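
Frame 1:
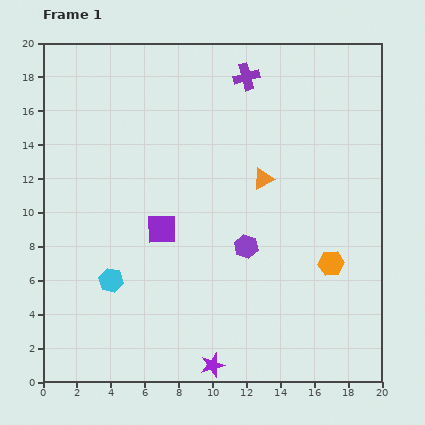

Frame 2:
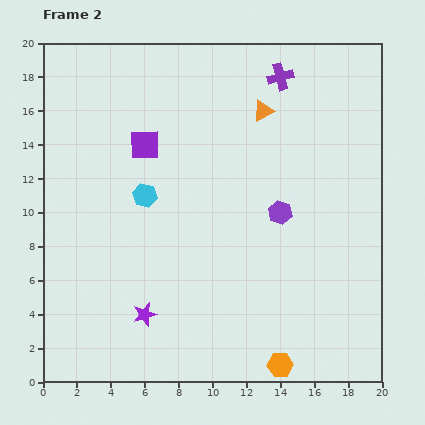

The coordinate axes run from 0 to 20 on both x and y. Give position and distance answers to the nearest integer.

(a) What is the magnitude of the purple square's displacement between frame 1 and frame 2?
5

The purple square moved from (7, 9) to (6, 14), a distance of √(1² + 5²) ≈ 5.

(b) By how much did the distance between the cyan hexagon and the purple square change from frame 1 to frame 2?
-1

Distance in frame 1: 4. Distance in frame 2: 3.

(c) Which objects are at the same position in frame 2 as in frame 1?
none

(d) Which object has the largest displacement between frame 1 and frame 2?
the orange hexagon

(moved 7; next 5)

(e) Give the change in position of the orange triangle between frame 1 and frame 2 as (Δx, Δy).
(0, 4)

The orange triangle was at (13, 12) in frame 1 and (13, 16) in frame 2.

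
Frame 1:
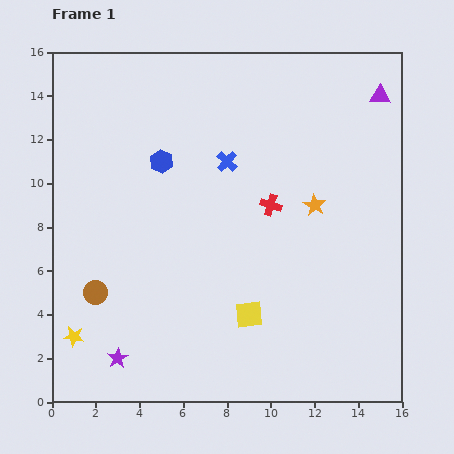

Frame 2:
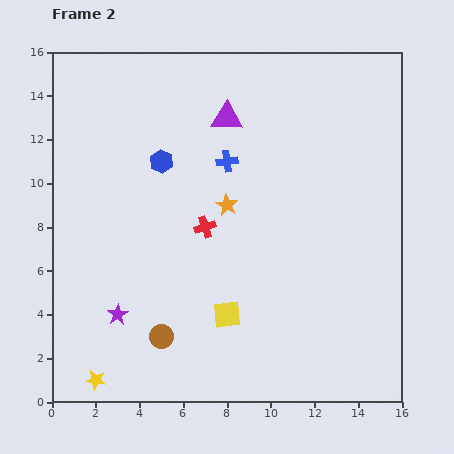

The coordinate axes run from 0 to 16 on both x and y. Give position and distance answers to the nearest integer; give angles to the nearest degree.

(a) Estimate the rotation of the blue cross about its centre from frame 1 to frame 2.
40° clockwise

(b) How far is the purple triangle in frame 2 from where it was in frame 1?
7

The purple triangle moved from (15, 14) to (8, 13), a distance of √(7² + 1²) ≈ 7.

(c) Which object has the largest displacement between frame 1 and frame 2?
the purple triangle

(moved 7; next 4)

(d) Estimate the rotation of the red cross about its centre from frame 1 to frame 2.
37° counter-clockwise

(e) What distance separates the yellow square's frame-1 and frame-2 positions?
1

The yellow square moved from (9, 4) to (8, 4), a distance of √(1² + 0²) ≈ 1.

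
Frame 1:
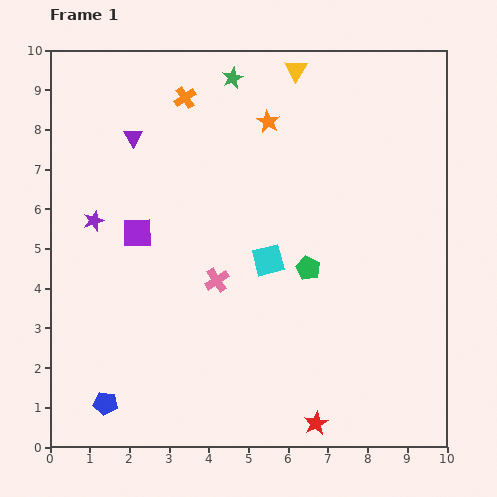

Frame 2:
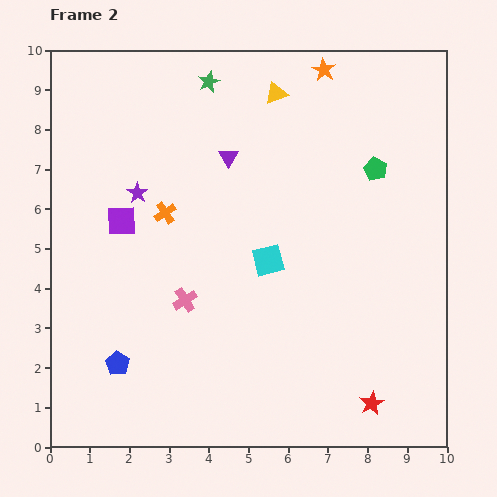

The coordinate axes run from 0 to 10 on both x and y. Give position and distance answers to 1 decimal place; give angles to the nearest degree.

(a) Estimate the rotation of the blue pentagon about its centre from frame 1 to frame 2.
23° clockwise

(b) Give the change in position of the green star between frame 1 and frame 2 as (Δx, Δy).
(-0.6, -0.1)

The green star was at (4.6, 9.3) in frame 1 and (4.0, 9.2) in frame 2.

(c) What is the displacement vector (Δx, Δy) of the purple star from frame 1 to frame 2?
(1.1, 0.7)

The purple star was at (1.1, 5.7) in frame 1 and (2.2, 6.4) in frame 2.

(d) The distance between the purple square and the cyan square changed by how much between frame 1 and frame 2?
+0.4

Distance in frame 1: 3.4. Distance in frame 2: 3.8.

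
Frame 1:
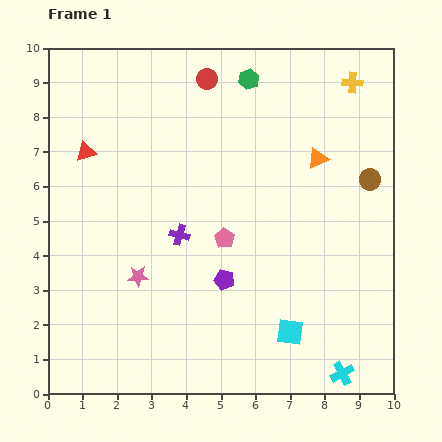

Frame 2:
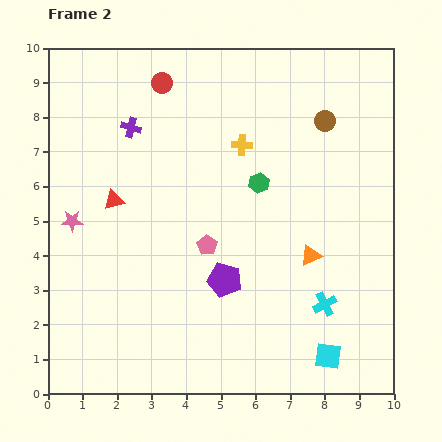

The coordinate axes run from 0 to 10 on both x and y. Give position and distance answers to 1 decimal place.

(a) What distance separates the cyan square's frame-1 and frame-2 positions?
1.3

The cyan square moved from (7.0, 1.8) to (8.1, 1.1), a distance of √(1.1² + 0.7²) ≈ 1.3.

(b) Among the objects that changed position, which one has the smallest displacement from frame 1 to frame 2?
the pink pentagon

(moved 0.5)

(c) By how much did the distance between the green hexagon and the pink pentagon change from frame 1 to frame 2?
-2.4

Distance in frame 1: 4.7. Distance in frame 2: 2.3.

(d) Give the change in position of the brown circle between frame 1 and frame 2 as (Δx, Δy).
(-1.3, 1.7)

The brown circle was at (9.3, 6.2) in frame 1 and (8.0, 7.9) in frame 2.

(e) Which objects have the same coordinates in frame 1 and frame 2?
the purple pentagon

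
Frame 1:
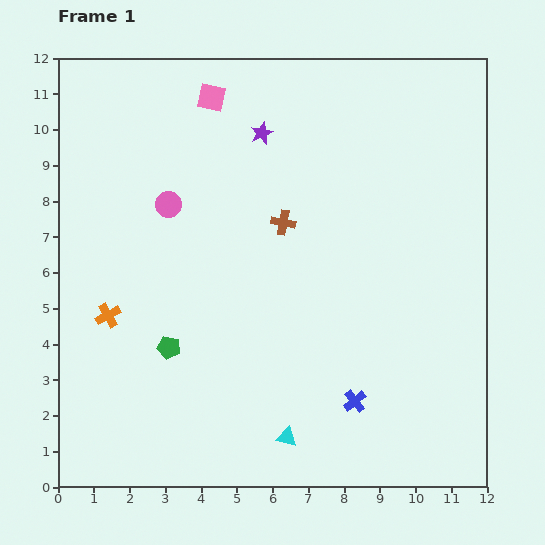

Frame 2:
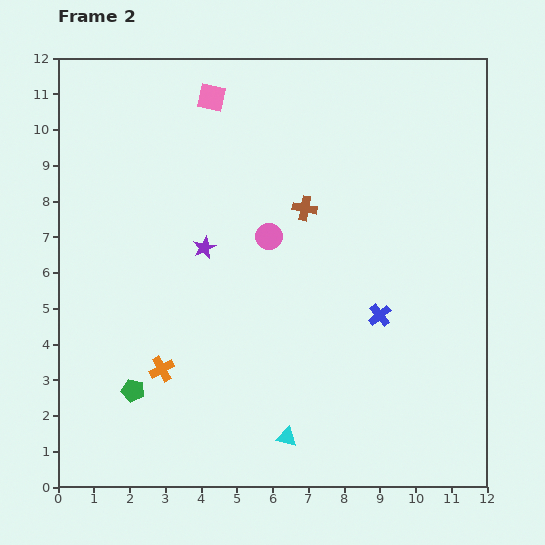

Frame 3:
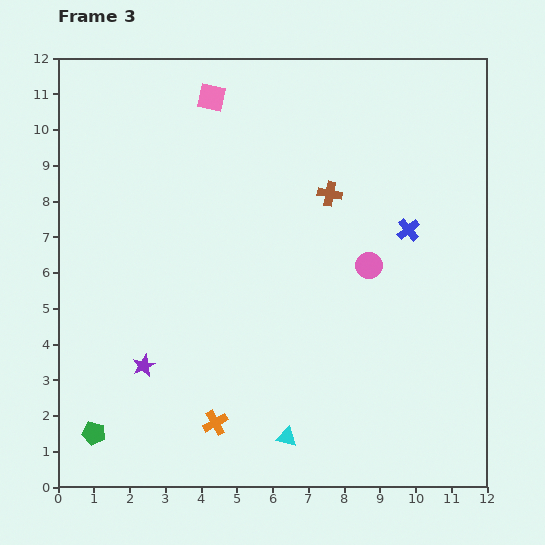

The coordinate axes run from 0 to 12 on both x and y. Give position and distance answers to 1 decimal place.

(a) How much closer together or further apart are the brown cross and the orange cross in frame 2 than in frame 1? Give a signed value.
+0.5

Distance in frame 1: 5.5. Distance in frame 2: 6.0.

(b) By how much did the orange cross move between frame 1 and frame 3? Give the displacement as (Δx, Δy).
(3.0, -3.0)

The orange cross was at (1.4, 4.8) in frame 1 and (4.4, 1.8) in frame 3.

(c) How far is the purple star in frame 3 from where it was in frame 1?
7.3

The purple star moved from (5.7, 9.9) to (2.4, 3.4), a distance of √(3.3² + 6.5²) ≈ 7.3.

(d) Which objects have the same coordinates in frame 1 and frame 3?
the pink square, the cyan triangle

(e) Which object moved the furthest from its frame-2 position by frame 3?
the purple star

(moved 3.7; next 2.9)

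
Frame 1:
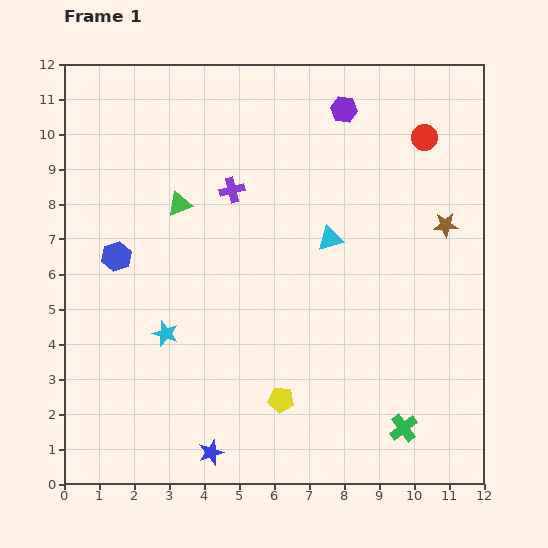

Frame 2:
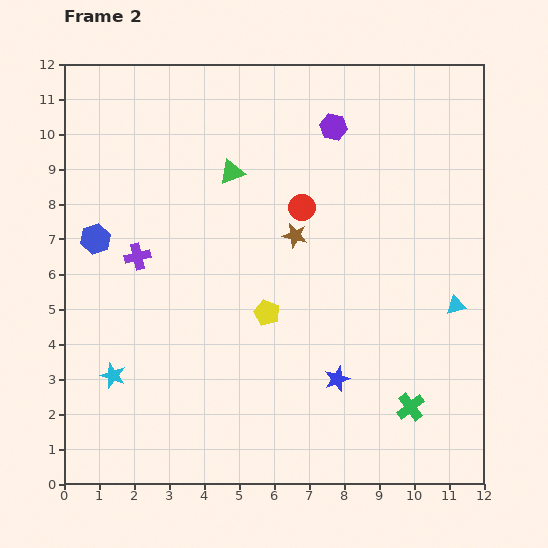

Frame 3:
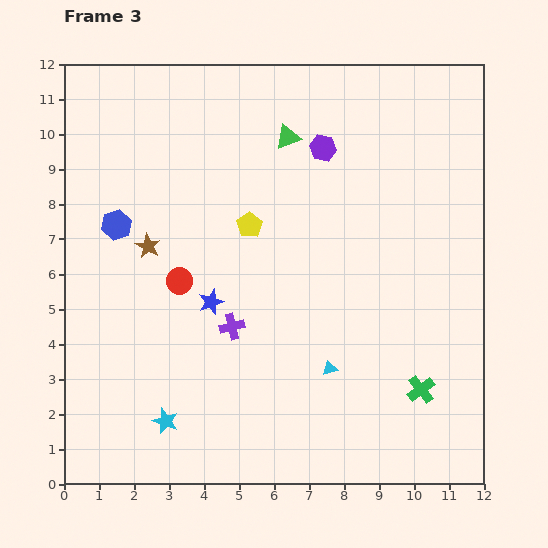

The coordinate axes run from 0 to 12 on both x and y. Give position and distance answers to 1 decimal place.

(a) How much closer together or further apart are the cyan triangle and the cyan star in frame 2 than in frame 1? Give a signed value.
+4.6

Distance in frame 1: 5.4. Distance in frame 2: 10.0.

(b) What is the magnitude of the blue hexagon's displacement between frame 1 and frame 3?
0.9

The blue hexagon moved from (1.5, 6.5) to (1.5, 7.4), a distance of √(0.0² + 0.9²) ≈ 0.9.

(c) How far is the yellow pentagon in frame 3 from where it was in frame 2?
2.5

The yellow pentagon moved from (5.8, 4.9) to (5.3, 7.4), a distance of √(0.5² + 2.5²) ≈ 2.5.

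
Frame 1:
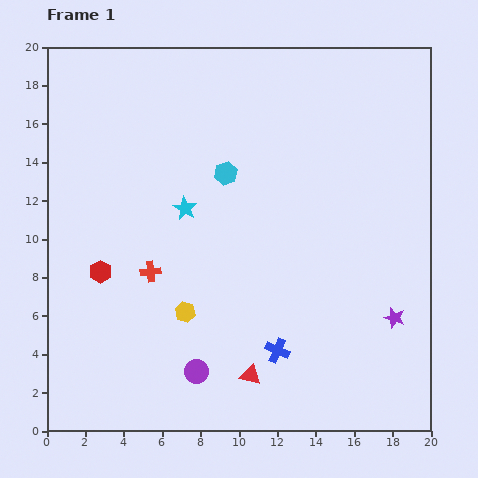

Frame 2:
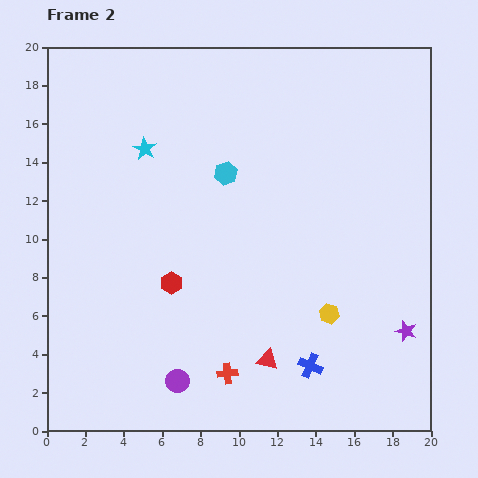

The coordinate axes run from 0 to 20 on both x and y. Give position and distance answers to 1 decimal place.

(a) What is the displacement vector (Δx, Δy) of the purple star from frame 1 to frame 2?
(0.6, -0.7)

The purple star was at (18.1, 5.9) in frame 1 and (18.7, 5.2) in frame 2.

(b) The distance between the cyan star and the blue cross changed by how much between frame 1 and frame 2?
+5.4

Distance in frame 1: 8.8. Distance in frame 2: 14.2.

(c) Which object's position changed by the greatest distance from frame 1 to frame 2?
the yellow hexagon

(moved 7.5; next 6.6)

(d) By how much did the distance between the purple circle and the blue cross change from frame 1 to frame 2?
+2.6

Distance in frame 1: 4.3. Distance in frame 2: 6.9.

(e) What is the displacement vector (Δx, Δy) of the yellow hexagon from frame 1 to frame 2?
(7.5, -0.1)

The yellow hexagon was at (7.2, 6.2) in frame 1 and (14.7, 6.1) in frame 2.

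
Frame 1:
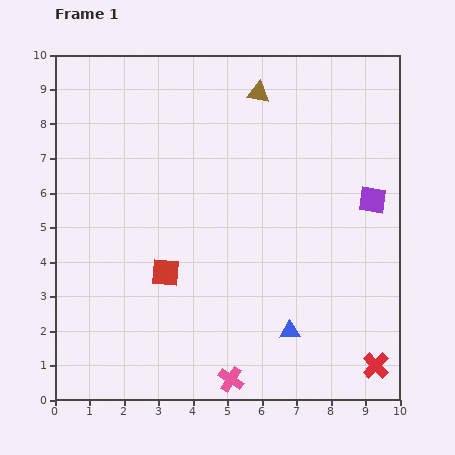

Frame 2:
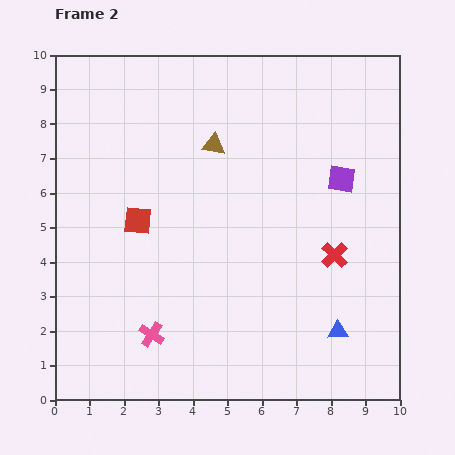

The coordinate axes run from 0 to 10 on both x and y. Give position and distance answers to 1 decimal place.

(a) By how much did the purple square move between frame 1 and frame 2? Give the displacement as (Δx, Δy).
(-0.9, 0.6)

The purple square was at (9.2, 5.8) in frame 1 and (8.3, 6.4) in frame 2.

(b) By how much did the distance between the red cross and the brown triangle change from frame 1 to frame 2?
-3.9

Distance in frame 1: 8.6. Distance in frame 2: 4.7.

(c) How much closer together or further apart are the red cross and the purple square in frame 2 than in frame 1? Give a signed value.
-2.6

Distance in frame 1: 4.8. Distance in frame 2: 2.2.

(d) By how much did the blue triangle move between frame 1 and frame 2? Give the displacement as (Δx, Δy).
(1.4, 0.0)

The blue triangle was at (6.8, 2.0) in frame 1 and (8.2, 2.0) in frame 2.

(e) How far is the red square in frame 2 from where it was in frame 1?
1.7

The red square moved from (3.2, 3.7) to (2.4, 5.2), a distance of √(0.8² + 1.5²) ≈ 1.7.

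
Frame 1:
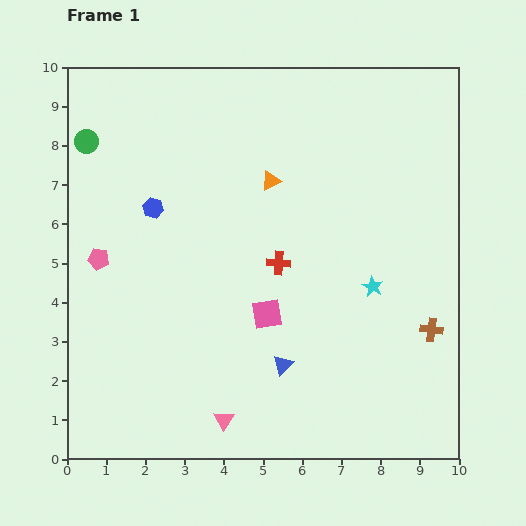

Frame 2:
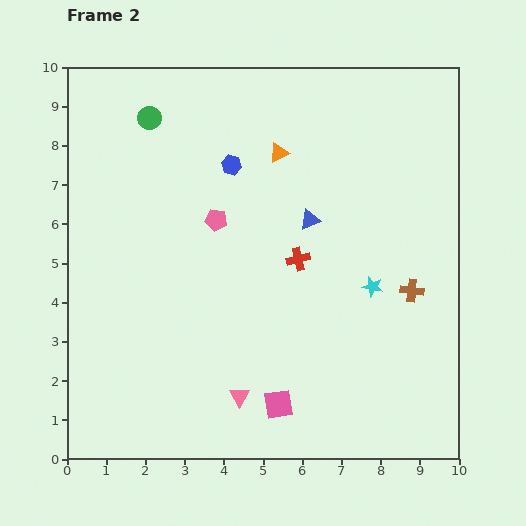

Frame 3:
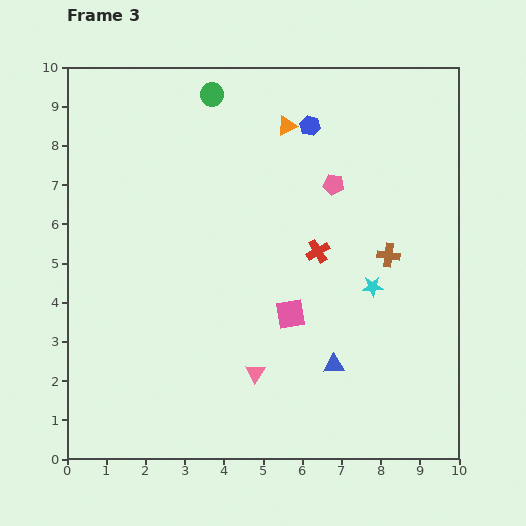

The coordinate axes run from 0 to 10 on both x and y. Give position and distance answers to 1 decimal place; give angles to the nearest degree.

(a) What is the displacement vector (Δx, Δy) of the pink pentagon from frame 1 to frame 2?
(3.0, 1.0)

The pink pentagon was at (0.8, 5.1) in frame 1 and (3.8, 6.1) in frame 2.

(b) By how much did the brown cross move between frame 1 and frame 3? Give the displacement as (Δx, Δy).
(-1.1, 1.9)

The brown cross was at (9.3, 3.3) in frame 1 and (8.2, 5.2) in frame 3.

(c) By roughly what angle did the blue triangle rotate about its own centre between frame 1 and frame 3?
42° clockwise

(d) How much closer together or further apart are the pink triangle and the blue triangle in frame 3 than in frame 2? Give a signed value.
-2.8

Distance in frame 2: 4.8. Distance in frame 3: 2.0.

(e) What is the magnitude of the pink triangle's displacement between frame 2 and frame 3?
0.7

The pink triangle moved from (4.4, 1.6) to (4.8, 2.2), a distance of √(0.4² + 0.6²) ≈ 0.7.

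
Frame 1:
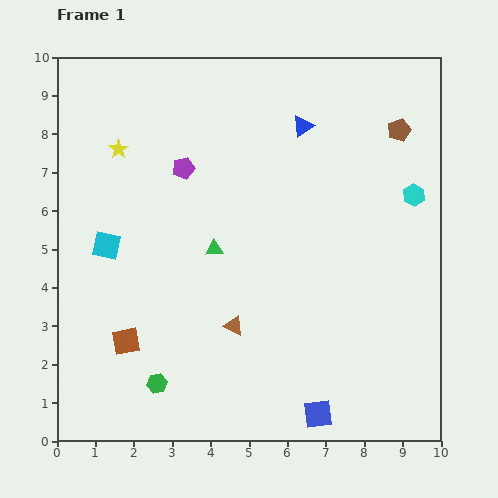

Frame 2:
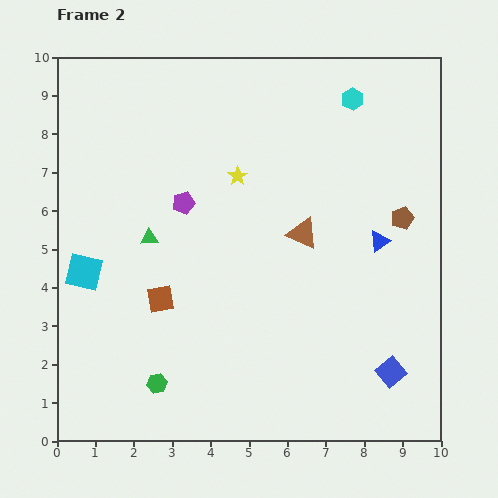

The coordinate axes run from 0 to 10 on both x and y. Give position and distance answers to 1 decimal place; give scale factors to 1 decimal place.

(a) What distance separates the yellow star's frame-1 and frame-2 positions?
3.2

The yellow star moved from (1.6, 7.6) to (4.7, 6.9), a distance of √(3.1² + 0.7²) ≈ 3.2.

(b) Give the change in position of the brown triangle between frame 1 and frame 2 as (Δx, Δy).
(1.8, 2.4)

The brown triangle was at (4.6, 3.0) in frame 1 and (6.4, 5.4) in frame 2.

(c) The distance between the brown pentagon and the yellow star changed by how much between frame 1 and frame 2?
-2.9

Distance in frame 1: 7.3. Distance in frame 2: 4.4.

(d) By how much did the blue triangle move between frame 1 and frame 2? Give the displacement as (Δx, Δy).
(2.0, -3.0)

The blue triangle was at (6.4, 8.2) in frame 1 and (8.4, 5.2) in frame 2.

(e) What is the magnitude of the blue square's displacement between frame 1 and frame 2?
2.2

The blue square moved from (6.8, 0.7) to (8.7, 1.8), a distance of √(1.9² + 1.1²) ≈ 2.2.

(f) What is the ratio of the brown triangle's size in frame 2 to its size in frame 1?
1.6×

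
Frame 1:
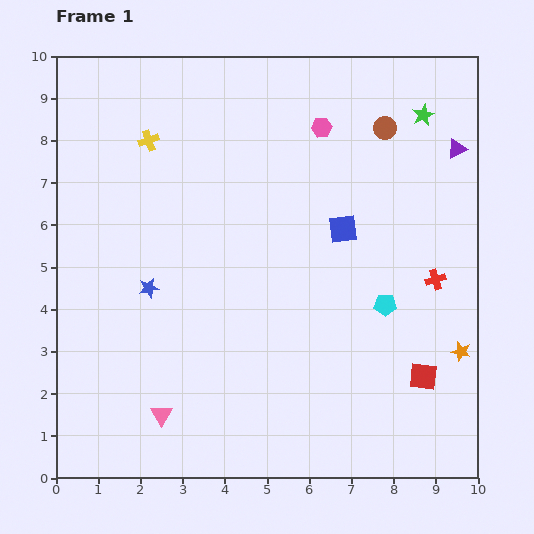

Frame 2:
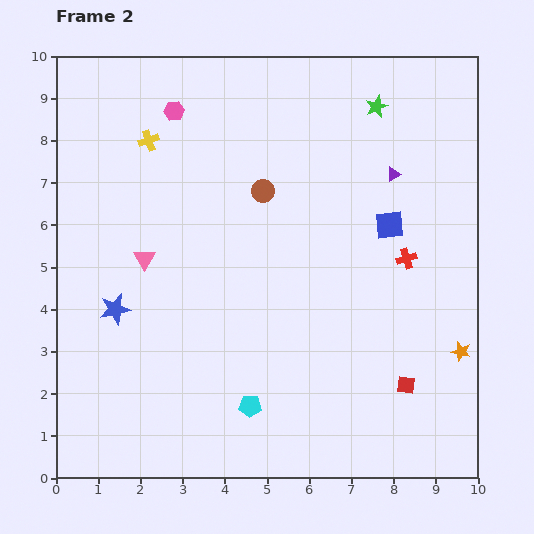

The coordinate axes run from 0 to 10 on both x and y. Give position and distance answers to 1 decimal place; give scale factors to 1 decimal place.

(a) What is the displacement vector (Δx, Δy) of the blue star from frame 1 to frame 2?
(-0.8, -0.5)

The blue star was at (2.2, 4.5) in frame 1 and (1.4, 4.0) in frame 2.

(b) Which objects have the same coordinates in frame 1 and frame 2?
the yellow cross, the orange star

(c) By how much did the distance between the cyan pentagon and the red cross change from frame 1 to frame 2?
+3.8

Distance in frame 1: 1.3. Distance in frame 2: 5.1.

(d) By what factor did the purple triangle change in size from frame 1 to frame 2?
0.7×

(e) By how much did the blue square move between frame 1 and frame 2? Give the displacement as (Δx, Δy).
(1.1, 0.1)

The blue square was at (6.8, 5.9) in frame 1 and (7.9, 6.0) in frame 2.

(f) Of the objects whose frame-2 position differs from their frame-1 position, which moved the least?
the red square

(moved 0.4)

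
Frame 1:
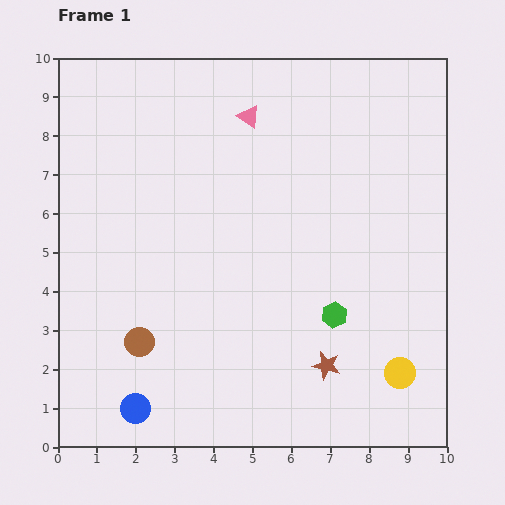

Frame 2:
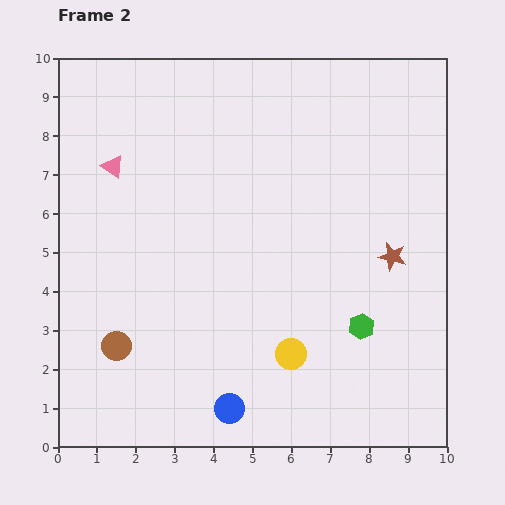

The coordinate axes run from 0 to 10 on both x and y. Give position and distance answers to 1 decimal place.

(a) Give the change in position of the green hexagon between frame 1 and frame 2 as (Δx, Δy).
(0.7, -0.3)

The green hexagon was at (7.1, 3.4) in frame 1 and (7.8, 3.1) in frame 2.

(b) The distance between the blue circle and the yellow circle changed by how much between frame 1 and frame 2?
-4.8

Distance in frame 1: 6.9. Distance in frame 2: 2.1.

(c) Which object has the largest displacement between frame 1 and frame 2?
the pink triangle

(moved 3.7; next 3.3)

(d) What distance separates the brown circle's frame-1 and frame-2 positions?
0.6

The brown circle moved from (2.1, 2.7) to (1.5, 2.6), a distance of √(0.6² + 0.1²) ≈ 0.6.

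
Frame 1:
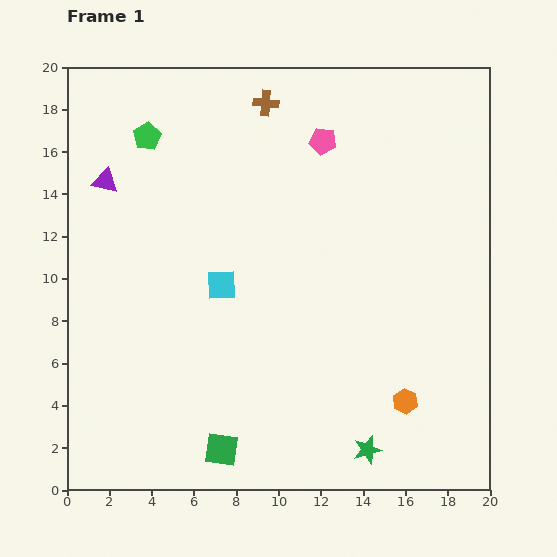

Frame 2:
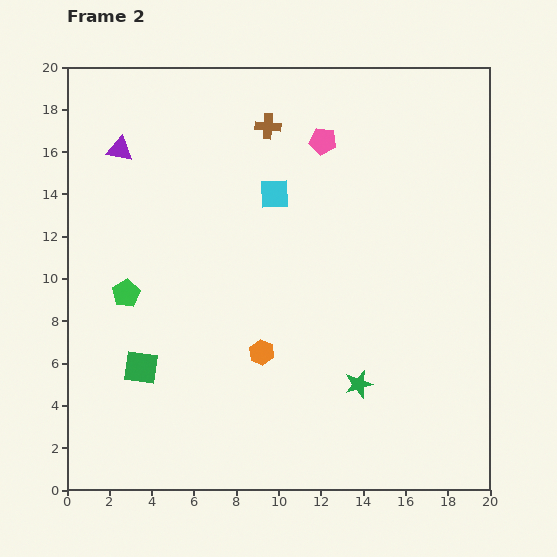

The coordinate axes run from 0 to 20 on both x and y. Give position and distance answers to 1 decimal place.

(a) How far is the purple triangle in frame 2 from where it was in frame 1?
1.7

The purple triangle moved from (1.8, 14.6) to (2.5, 16.1), a distance of √(0.7² + 1.5²) ≈ 1.7.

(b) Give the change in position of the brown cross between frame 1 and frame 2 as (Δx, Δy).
(0.1, -1.1)

The brown cross was at (9.4, 18.3) in frame 1 and (9.5, 17.2) in frame 2.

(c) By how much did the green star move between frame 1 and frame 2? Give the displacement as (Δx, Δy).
(-0.4, 3.1)

The green star was at (14.2, 1.9) in frame 1 and (13.8, 5.0) in frame 2.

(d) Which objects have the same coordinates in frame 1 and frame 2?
the pink pentagon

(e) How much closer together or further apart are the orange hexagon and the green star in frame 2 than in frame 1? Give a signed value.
+1.9

Distance in frame 1: 2.9. Distance in frame 2: 4.8.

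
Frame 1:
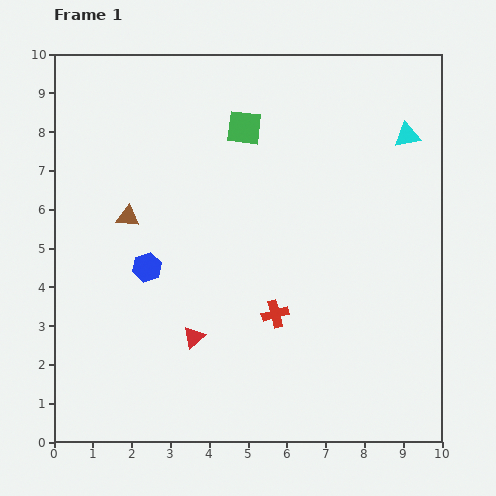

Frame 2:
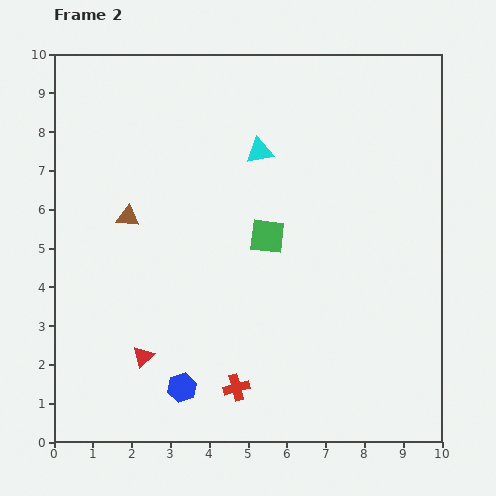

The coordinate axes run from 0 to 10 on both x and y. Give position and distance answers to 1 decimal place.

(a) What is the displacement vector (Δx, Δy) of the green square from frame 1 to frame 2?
(0.6, -2.8)

The green square was at (4.9, 8.1) in frame 1 and (5.5, 5.3) in frame 2.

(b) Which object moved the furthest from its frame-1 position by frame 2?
the cyan triangle

(moved 3.8; next 3.2)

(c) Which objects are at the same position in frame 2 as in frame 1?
the brown triangle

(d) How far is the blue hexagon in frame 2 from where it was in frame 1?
3.2

The blue hexagon moved from (2.4, 4.5) to (3.3, 1.4), a distance of √(0.9² + 3.1²) ≈ 3.2.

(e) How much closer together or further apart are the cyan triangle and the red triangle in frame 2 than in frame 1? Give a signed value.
-1.5

Distance in frame 1: 7.6. Distance in frame 2: 6.1.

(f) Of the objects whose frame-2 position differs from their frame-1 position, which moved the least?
the red triangle

(moved 1.4)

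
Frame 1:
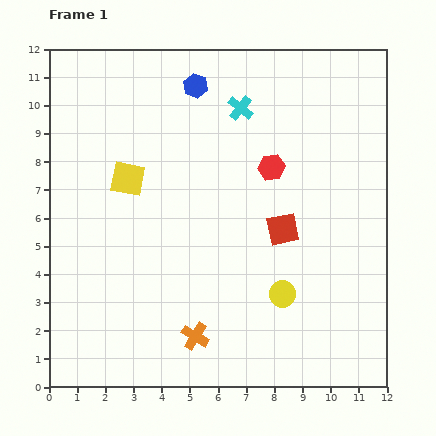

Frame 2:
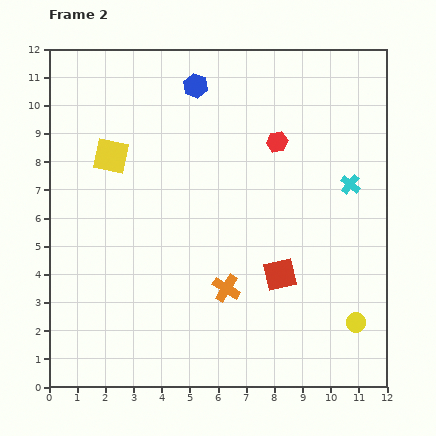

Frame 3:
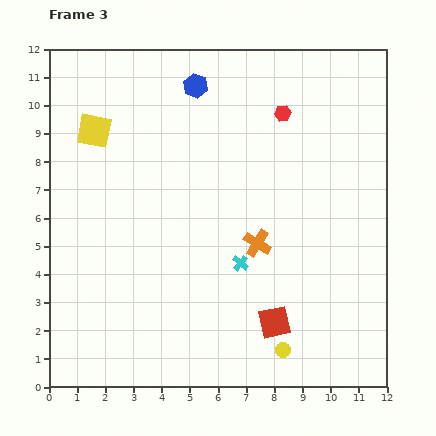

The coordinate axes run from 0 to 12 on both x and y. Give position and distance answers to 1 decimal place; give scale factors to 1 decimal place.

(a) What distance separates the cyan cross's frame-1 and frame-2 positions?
4.7

The cyan cross moved from (6.8, 9.9) to (10.7, 7.2), a distance of √(3.9² + 2.7²) ≈ 4.7.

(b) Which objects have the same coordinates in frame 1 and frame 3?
the blue hexagon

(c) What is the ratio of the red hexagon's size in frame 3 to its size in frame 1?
0.6×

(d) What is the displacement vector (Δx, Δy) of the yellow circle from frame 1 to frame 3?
(0.0, -2.0)

The yellow circle was at (8.3, 3.3) in frame 1 and (8.3, 1.3) in frame 3.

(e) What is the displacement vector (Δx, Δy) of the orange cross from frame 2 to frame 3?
(1.1, 1.6)

The orange cross was at (6.3, 3.5) in frame 2 and (7.4, 5.1) in frame 3.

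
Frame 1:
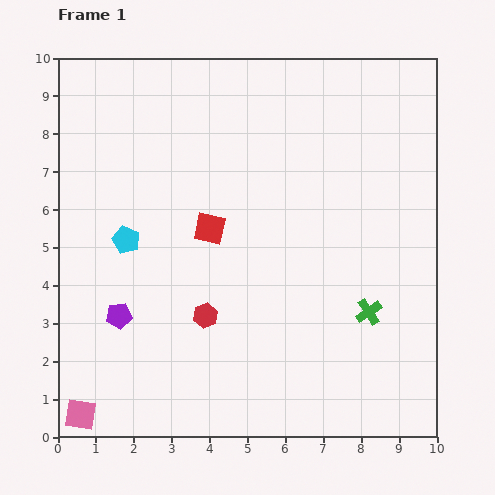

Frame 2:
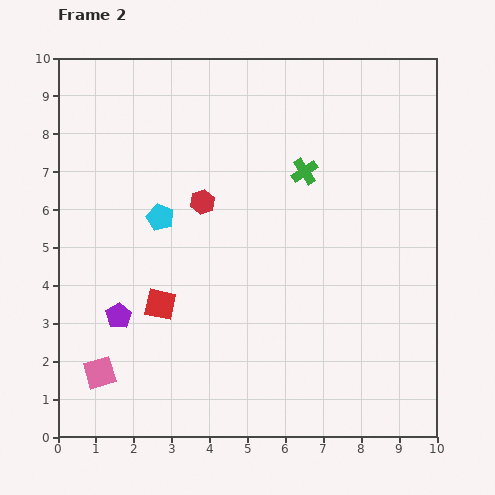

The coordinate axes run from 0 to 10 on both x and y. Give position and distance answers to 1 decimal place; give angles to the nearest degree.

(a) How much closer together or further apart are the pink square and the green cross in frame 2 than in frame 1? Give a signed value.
-0.5

Distance in frame 1: 8.1. Distance in frame 2: 7.6.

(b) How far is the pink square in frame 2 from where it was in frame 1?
1.2

The pink square moved from (0.6, 0.6) to (1.1, 1.7), a distance of √(0.5² + 1.1²) ≈ 1.2.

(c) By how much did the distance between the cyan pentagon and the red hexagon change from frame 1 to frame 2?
-1.7

Distance in frame 1: 2.9. Distance in frame 2: 1.2.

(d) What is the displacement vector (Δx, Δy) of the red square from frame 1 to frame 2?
(-1.3, -2.0)

The red square was at (4.0, 5.5) in frame 1 and (2.7, 3.5) in frame 2.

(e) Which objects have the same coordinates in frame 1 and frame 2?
the purple pentagon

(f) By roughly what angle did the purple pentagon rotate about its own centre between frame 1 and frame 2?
25° counter-clockwise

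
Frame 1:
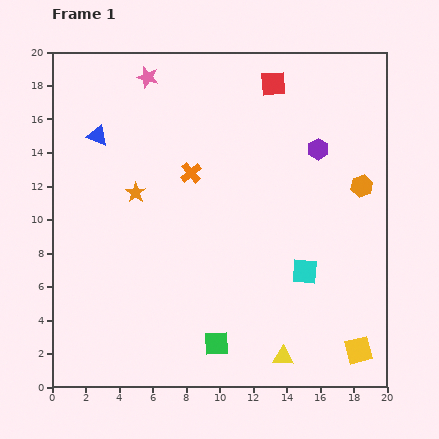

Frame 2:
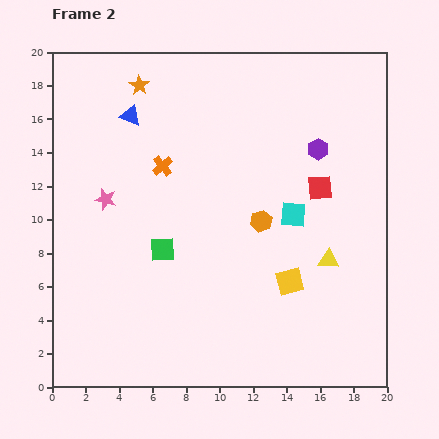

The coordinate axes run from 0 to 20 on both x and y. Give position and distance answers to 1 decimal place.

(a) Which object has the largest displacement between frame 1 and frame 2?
the pink star

(moved 7.7; next 6.8)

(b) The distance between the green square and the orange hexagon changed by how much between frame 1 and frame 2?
-6.7

Distance in frame 1: 12.8. Distance in frame 2: 6.1.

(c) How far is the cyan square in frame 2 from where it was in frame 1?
3.5

The cyan square moved from (15.1, 6.9) to (14.4, 10.3), a distance of √(0.7² + 3.4²) ≈ 3.5.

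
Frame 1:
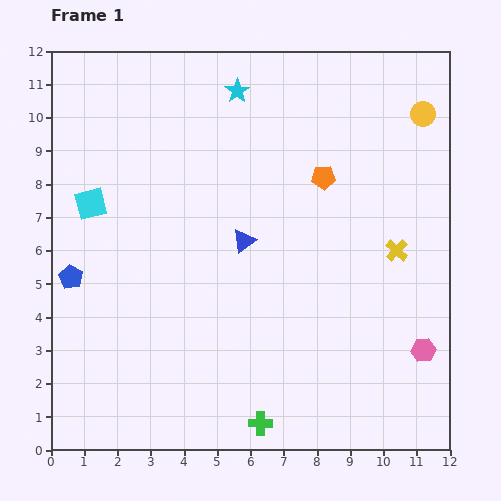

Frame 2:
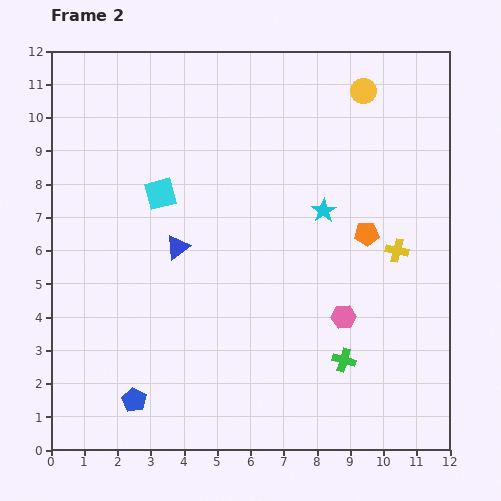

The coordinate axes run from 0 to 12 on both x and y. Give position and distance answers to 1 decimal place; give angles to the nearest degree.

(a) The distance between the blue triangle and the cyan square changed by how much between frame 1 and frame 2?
-3.0

Distance in frame 1: 4.7. Distance in frame 2: 1.7.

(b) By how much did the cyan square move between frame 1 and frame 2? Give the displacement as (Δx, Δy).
(2.1, 0.3)

The cyan square was at (1.2, 7.4) in frame 1 and (3.3, 7.7) in frame 2.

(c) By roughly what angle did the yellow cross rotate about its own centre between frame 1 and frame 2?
28° counter-clockwise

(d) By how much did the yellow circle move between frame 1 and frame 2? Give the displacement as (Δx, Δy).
(-1.8, 0.7)

The yellow circle was at (11.2, 10.1) in frame 1 and (9.4, 10.8) in frame 2.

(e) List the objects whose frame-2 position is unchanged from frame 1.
the yellow cross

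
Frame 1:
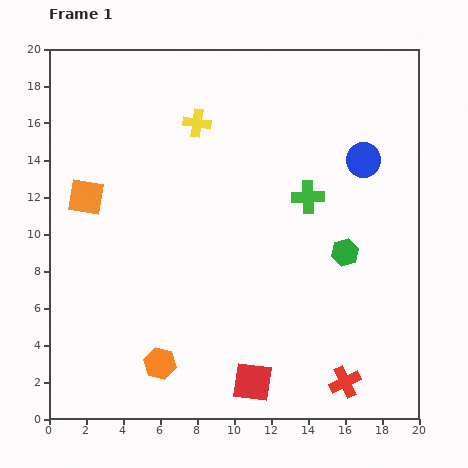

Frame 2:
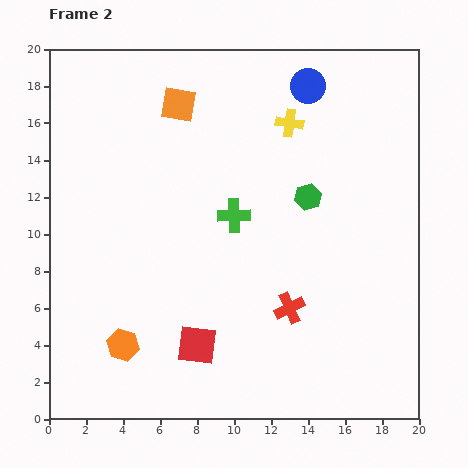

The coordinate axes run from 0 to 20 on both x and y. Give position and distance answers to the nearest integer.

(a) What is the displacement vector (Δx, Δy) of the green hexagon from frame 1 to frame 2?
(-2, 3)

The green hexagon was at (16, 9) in frame 1 and (14, 12) in frame 2.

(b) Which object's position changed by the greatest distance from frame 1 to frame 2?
the orange square

(moved 7; next 5)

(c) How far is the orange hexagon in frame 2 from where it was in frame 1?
2

The orange hexagon moved from (6, 3) to (4, 4), a distance of √(2² + 1²) ≈ 2.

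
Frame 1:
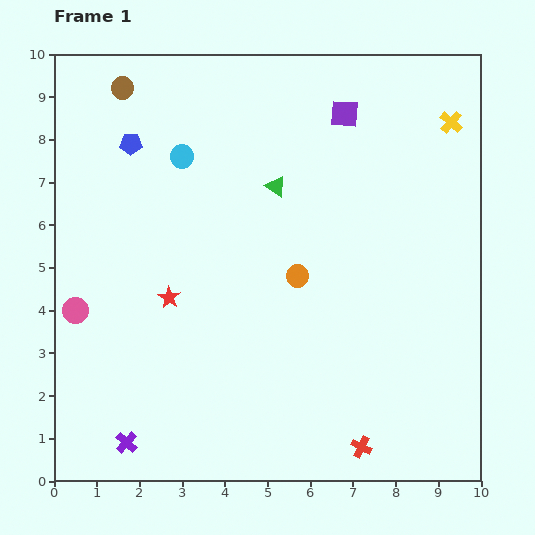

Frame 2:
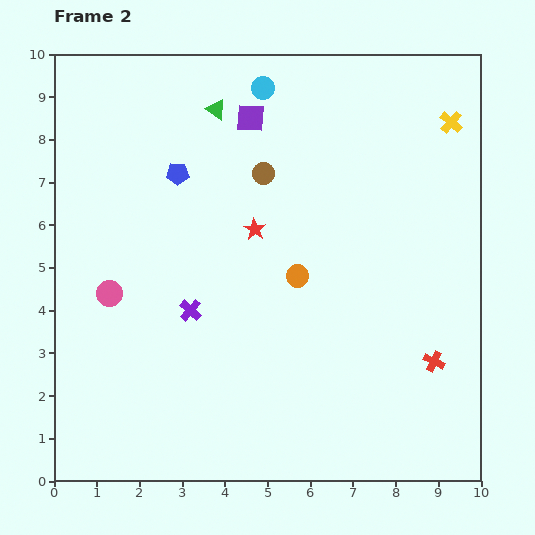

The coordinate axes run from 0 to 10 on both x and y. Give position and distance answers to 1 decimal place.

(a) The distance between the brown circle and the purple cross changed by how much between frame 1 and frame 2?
-4.7

Distance in frame 1: 8.3. Distance in frame 2: 3.6.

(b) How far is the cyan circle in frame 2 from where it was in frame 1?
2.5

The cyan circle moved from (3.0, 7.6) to (4.9, 9.2), a distance of √(1.9² + 1.6²) ≈ 2.5.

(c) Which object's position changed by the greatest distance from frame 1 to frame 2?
the brown circle

(moved 3.9; next 3.4)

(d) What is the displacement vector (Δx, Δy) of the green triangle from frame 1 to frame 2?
(-1.4, 1.8)

The green triangle was at (5.2, 6.9) in frame 1 and (3.8, 8.7) in frame 2.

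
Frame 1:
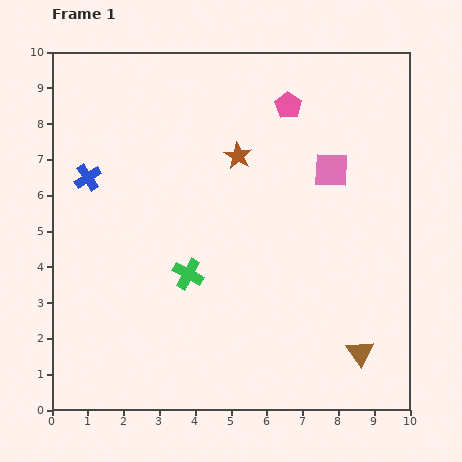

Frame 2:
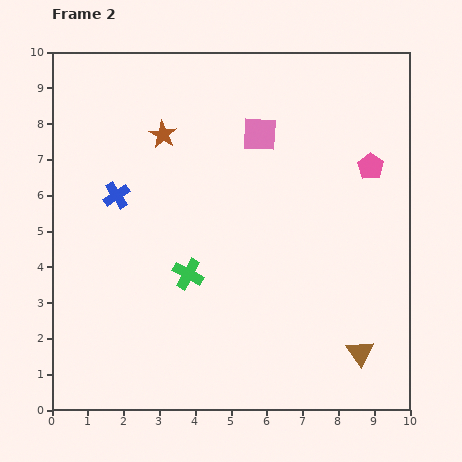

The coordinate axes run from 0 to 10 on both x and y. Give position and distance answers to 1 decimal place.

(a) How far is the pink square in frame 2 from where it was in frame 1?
2.2

The pink square moved from (7.8, 6.7) to (5.8, 7.7), a distance of √(2.0² + 1.0²) ≈ 2.2.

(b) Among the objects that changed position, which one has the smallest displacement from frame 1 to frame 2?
the blue cross

(moved 0.9)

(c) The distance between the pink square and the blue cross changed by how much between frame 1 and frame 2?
-2.5

Distance in frame 1: 6.8. Distance in frame 2: 4.3.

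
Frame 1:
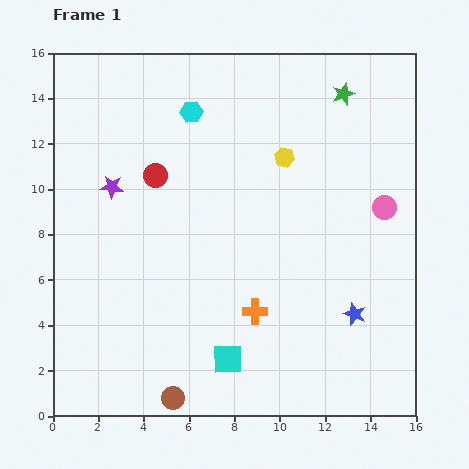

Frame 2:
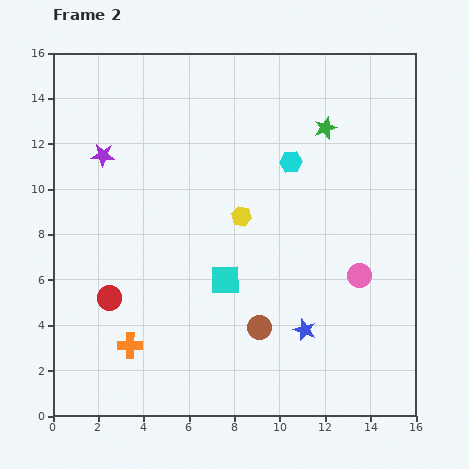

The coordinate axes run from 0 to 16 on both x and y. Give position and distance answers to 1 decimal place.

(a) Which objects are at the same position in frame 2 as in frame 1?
none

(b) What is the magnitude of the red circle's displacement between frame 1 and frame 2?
5.8

The red circle moved from (4.5, 10.6) to (2.5, 5.2), a distance of √(2.0² + 5.4²) ≈ 5.8.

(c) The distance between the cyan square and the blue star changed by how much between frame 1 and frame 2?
-1.8

Distance in frame 1: 5.9. Distance in frame 2: 4.1.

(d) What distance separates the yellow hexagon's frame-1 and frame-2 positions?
3.2

The yellow hexagon moved from (10.2, 11.4) to (8.3, 8.8), a distance of √(1.9² + 2.6²) ≈ 3.2.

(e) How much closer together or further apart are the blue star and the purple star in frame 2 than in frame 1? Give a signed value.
-0.3

Distance in frame 1: 12.1. Distance in frame 2: 11.8.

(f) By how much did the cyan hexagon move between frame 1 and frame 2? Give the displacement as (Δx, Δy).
(4.4, -2.2)

The cyan hexagon was at (6.1, 13.4) in frame 1 and (10.5, 11.2) in frame 2.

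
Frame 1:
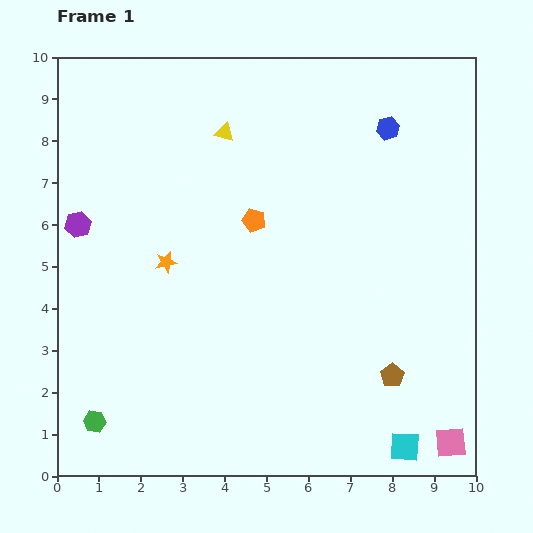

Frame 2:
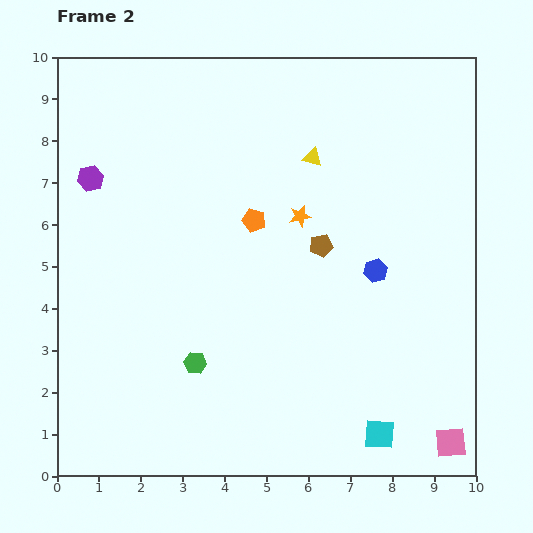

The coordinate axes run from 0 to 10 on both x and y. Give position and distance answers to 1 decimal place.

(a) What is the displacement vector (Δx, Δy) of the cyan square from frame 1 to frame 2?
(-0.6, 0.3)

The cyan square was at (8.3, 0.7) in frame 1 and (7.7, 1.0) in frame 2.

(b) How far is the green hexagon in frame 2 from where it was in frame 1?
2.8

The green hexagon moved from (0.9, 1.3) to (3.3, 2.7), a distance of √(2.4² + 1.4²) ≈ 2.8.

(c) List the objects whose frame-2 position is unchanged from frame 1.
the orange pentagon, the pink square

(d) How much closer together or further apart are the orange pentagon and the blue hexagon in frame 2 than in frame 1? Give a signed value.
-0.8

Distance in frame 1: 3.9. Distance in frame 2: 3.1.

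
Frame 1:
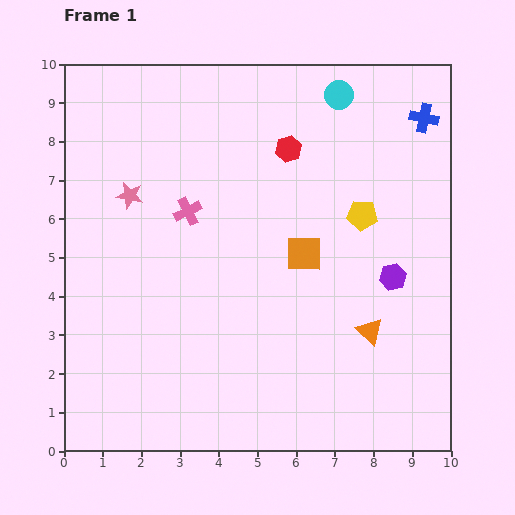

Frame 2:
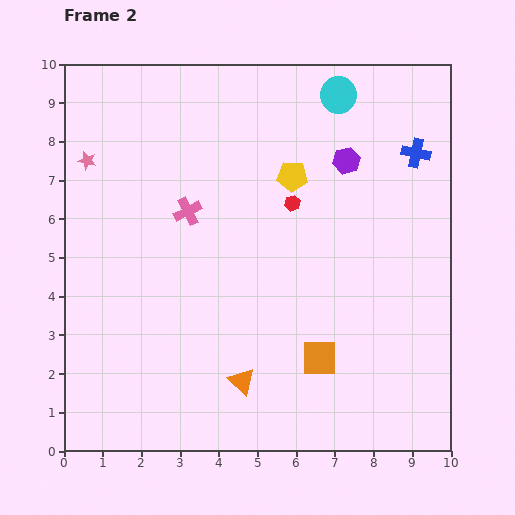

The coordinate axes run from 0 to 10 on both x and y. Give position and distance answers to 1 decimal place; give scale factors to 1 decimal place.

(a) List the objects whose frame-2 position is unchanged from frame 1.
the cyan circle, the pink cross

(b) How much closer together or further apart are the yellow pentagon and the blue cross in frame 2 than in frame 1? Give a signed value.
+0.3

Distance in frame 1: 3.0. Distance in frame 2: 3.3.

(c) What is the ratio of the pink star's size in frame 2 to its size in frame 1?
0.7×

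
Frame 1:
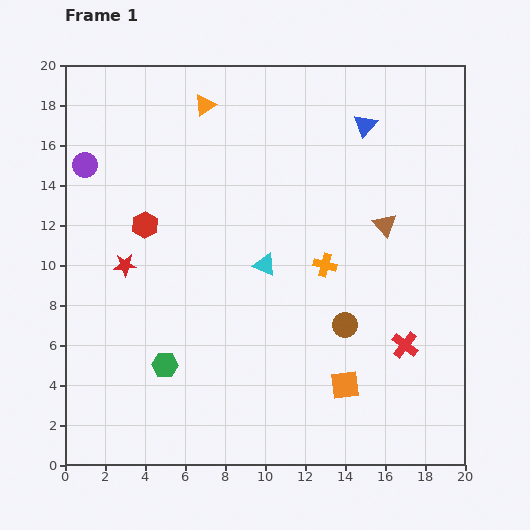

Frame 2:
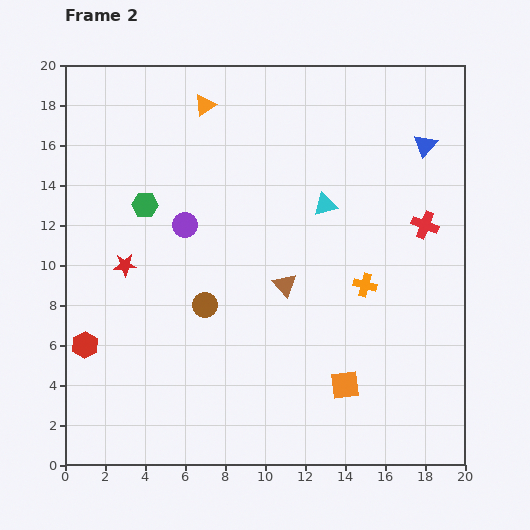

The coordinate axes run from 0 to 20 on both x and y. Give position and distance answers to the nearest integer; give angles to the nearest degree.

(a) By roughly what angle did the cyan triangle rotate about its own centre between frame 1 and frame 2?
39° counter-clockwise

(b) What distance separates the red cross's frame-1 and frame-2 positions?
6

The red cross moved from (17, 6) to (18, 12), a distance of √(1² + 6²) ≈ 6.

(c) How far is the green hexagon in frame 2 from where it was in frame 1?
8

The green hexagon moved from (5, 5) to (4, 13), a distance of √(1² + 8²) ≈ 8.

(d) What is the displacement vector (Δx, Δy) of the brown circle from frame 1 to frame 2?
(-7, 1)

The brown circle was at (14, 7) in frame 1 and (7, 8) in frame 2.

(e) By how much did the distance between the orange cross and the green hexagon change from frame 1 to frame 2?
+3

Distance in frame 1: 9. Distance in frame 2: 12.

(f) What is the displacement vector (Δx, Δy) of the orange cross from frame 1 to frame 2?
(2, -1)

The orange cross was at (13, 10) in frame 1 and (15, 9) in frame 2.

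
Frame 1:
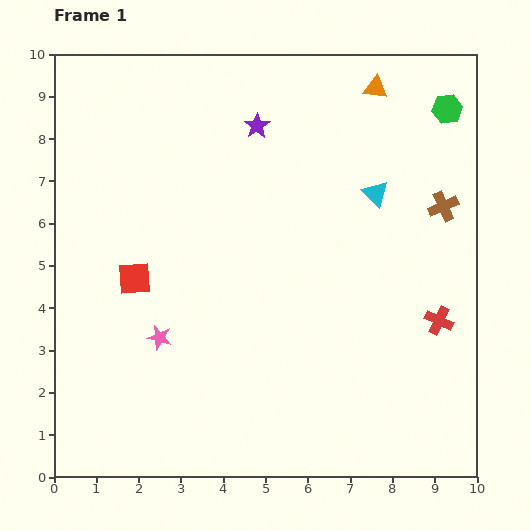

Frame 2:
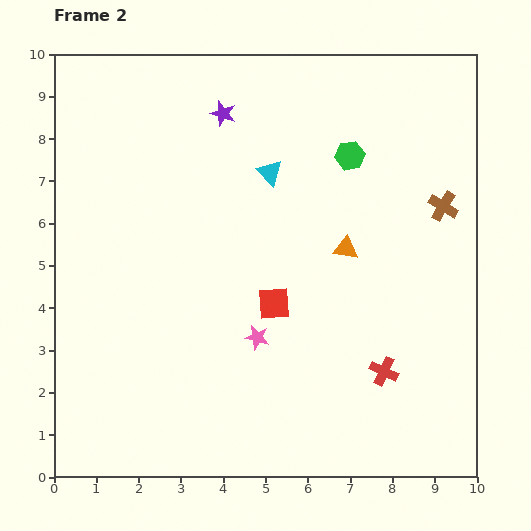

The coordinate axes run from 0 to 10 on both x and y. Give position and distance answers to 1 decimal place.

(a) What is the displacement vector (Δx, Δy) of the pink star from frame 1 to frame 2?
(2.3, 0.0)

The pink star was at (2.5, 3.3) in frame 1 and (4.8, 3.3) in frame 2.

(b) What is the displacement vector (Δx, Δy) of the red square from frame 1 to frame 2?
(3.3, -0.6)

The red square was at (1.9, 4.7) in frame 1 and (5.2, 4.1) in frame 2.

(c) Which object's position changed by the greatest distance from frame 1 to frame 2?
the orange triangle

(moved 3.9; next 3.4)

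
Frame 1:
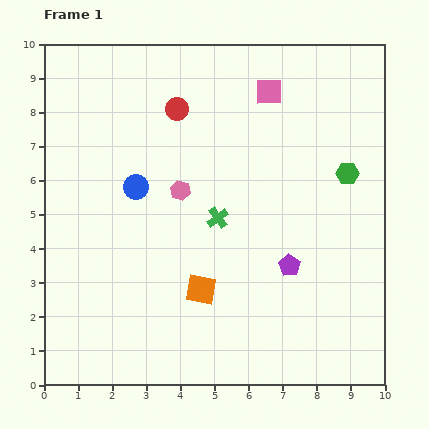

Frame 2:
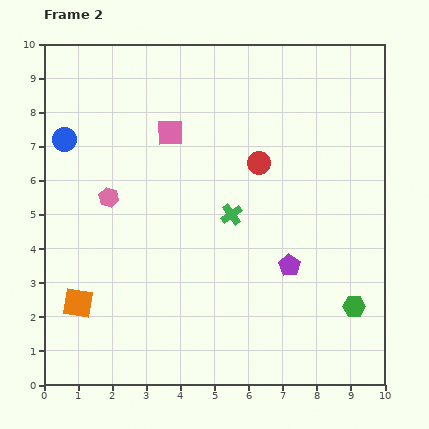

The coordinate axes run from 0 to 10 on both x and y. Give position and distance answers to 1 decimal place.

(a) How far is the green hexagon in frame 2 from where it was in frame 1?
3.9

The green hexagon moved from (8.9, 6.2) to (9.1, 2.3), a distance of √(0.2² + 3.9²) ≈ 3.9.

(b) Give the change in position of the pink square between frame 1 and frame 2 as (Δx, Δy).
(-2.9, -1.2)

The pink square was at (6.6, 8.6) in frame 1 and (3.7, 7.4) in frame 2.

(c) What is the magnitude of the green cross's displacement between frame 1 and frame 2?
0.4

The green cross moved from (5.1, 4.9) to (5.5, 5.0), a distance of √(0.4² + 0.1²) ≈ 0.4.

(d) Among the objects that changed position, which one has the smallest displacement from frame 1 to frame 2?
the green cross

(moved 0.4)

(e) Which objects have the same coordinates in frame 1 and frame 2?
the purple pentagon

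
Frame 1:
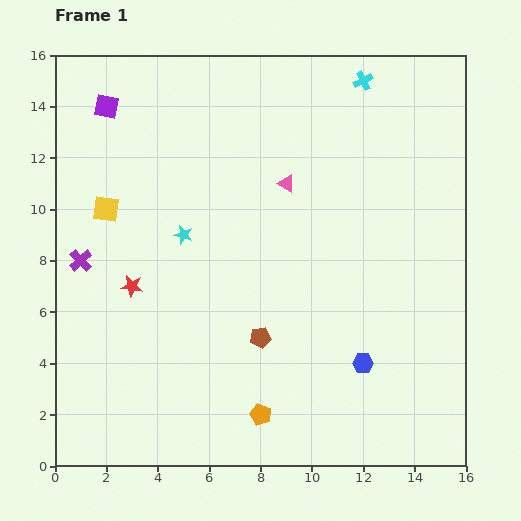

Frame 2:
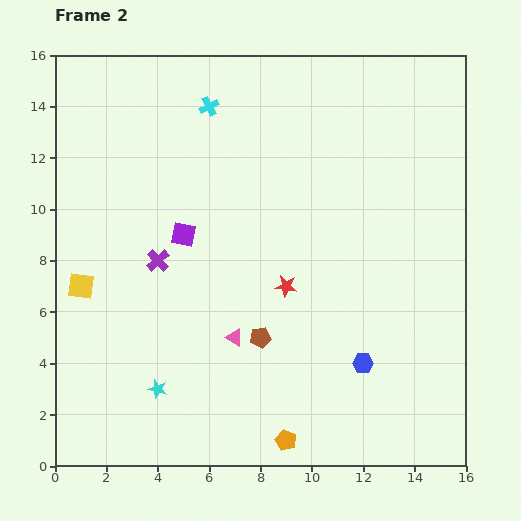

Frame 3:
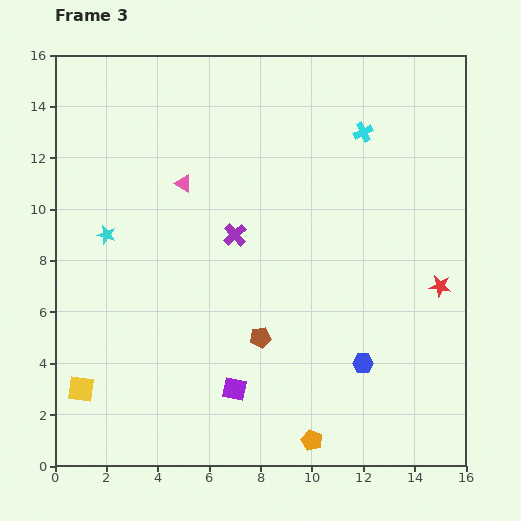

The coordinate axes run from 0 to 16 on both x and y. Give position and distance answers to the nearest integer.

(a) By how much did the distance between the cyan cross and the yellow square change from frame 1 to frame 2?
-2

Distance in frame 1: 11. Distance in frame 2: 9.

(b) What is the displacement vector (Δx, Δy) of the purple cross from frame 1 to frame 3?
(6, 1)

The purple cross was at (1, 8) in frame 1 and (7, 9) in frame 3.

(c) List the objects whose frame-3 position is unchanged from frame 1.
the brown pentagon, the blue hexagon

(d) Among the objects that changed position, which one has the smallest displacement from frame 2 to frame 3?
the orange pentagon

(moved 1)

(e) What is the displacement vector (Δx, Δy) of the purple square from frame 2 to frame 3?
(2, -6)

The purple square was at (5, 9) in frame 2 and (7, 3) in frame 3.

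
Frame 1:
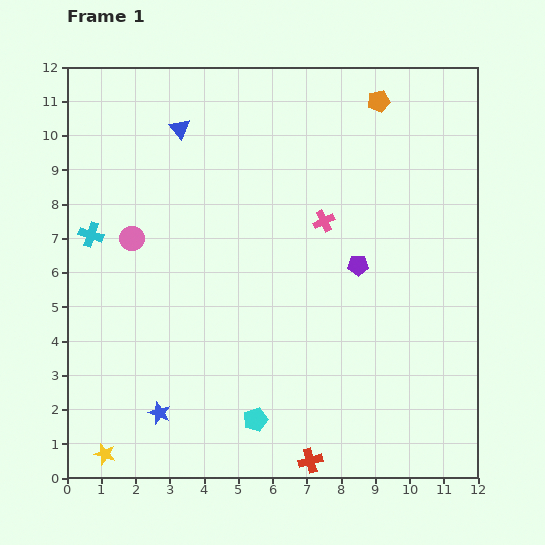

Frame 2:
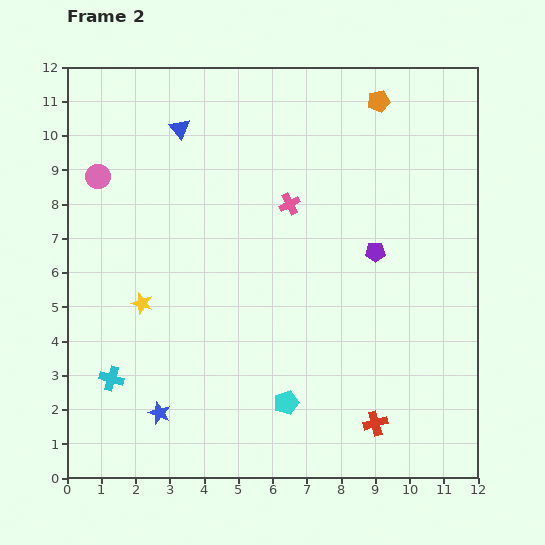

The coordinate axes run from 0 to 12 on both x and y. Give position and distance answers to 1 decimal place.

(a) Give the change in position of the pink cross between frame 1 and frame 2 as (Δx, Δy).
(-1.0, 0.5)

The pink cross was at (7.5, 7.5) in frame 1 and (6.5, 8.0) in frame 2.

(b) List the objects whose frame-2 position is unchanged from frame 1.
the orange pentagon, the blue triangle, the blue star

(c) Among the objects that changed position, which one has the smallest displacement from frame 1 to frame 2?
the purple pentagon

(moved 0.6)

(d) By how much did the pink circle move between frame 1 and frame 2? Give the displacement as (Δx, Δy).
(-1.0, 1.8)

The pink circle was at (1.9, 7.0) in frame 1 and (0.9, 8.8) in frame 2.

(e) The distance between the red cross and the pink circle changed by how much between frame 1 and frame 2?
+2.5

Distance in frame 1: 8.3. Distance in frame 2: 10.8.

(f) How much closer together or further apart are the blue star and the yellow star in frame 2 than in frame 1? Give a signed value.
+1.2

Distance in frame 1: 2.0. Distance in frame 2: 3.2.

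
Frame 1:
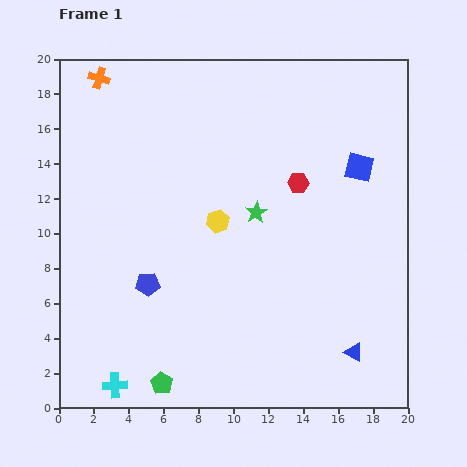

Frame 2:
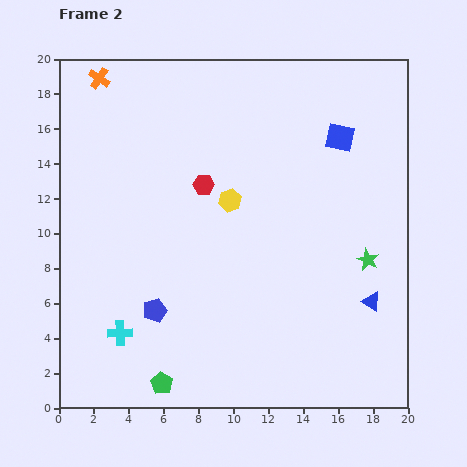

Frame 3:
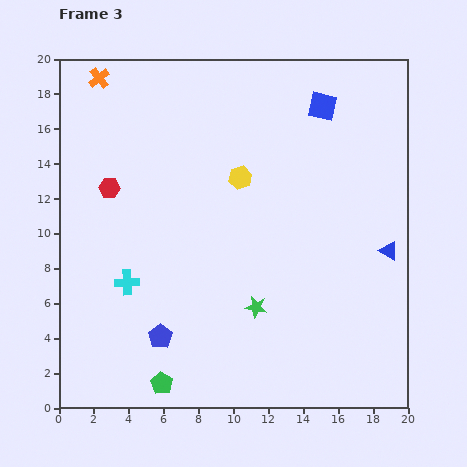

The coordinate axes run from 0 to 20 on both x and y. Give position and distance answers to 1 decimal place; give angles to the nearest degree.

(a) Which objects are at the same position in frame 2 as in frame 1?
the orange cross, the green pentagon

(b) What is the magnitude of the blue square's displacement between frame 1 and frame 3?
4.1

The blue square moved from (17.2, 13.8) to (15.1, 17.3), a distance of √(2.1² + 3.5²) ≈ 4.1.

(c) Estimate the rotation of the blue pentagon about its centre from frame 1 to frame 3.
31° counter-clockwise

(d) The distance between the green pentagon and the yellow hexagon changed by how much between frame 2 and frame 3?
+1.4

Distance in frame 2: 11.2. Distance in frame 3: 12.6.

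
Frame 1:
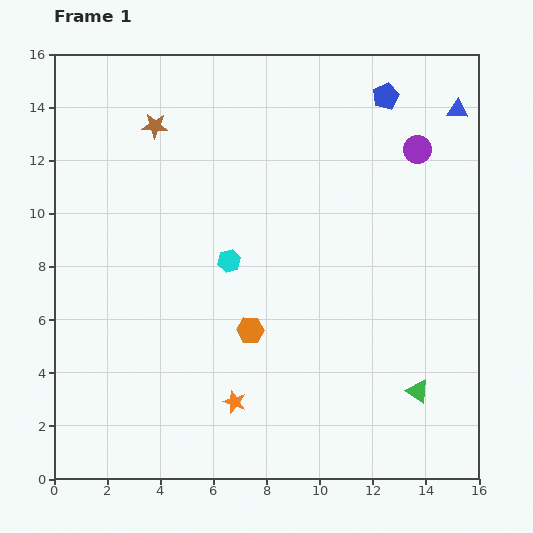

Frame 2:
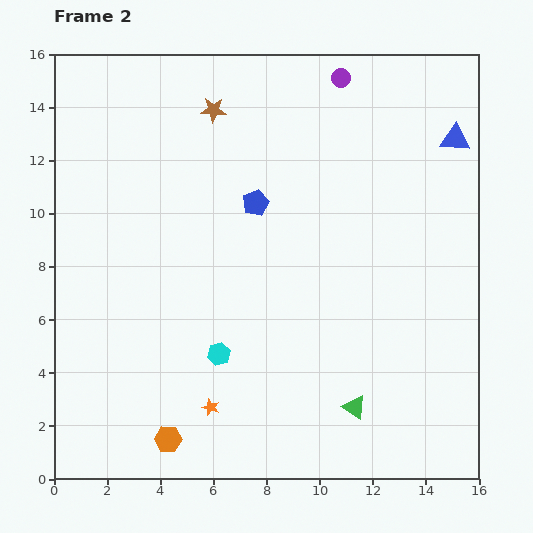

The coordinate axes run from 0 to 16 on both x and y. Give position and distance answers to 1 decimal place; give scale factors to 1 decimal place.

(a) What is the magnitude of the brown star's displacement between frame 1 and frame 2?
2.3

The brown star moved from (3.8, 13.3) to (6.0, 13.9), a distance of √(2.2² + 0.6²) ≈ 2.3.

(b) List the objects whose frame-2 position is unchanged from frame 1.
none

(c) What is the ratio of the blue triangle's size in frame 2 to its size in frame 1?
1.4×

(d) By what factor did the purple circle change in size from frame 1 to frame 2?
0.7×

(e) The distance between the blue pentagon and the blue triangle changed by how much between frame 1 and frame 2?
+5.2

Distance in frame 1: 2.7. Distance in frame 2: 7.9.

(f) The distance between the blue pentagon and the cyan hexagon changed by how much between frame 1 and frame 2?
-2.7

Distance in frame 1: 8.6. Distance in frame 2: 5.9.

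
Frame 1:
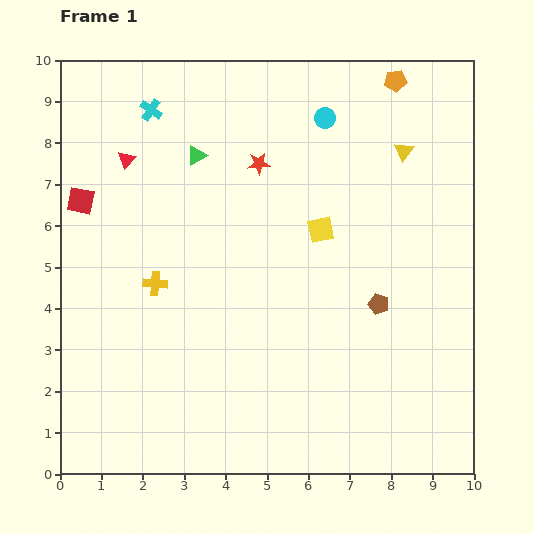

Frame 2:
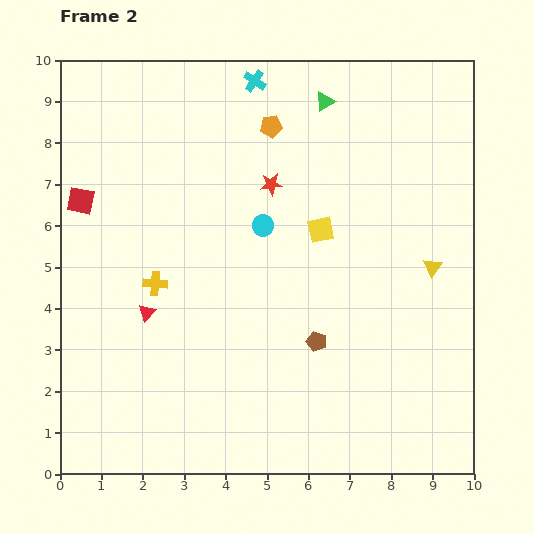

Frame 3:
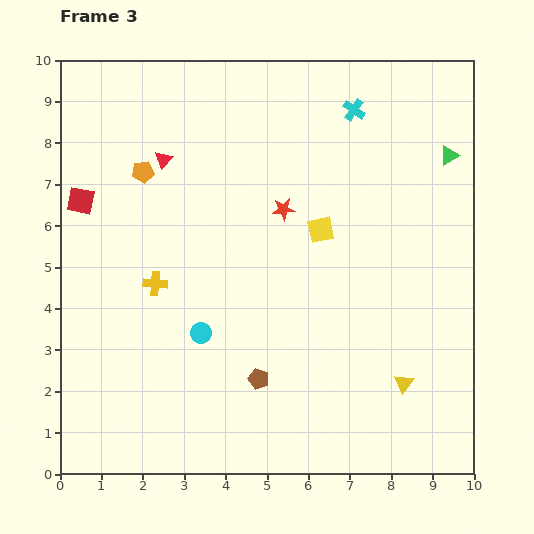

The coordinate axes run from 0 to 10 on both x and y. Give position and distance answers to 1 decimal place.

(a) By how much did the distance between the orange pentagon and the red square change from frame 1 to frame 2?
-3.2

Distance in frame 1: 8.1. Distance in frame 2: 4.9.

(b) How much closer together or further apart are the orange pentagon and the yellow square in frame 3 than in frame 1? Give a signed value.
+0.5

Distance in frame 1: 4.0. Distance in frame 3: 4.5.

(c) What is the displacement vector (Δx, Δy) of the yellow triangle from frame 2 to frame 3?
(-0.7, -2.8)

The yellow triangle was at (9.0, 5.0) in frame 2 and (8.3, 2.2) in frame 3.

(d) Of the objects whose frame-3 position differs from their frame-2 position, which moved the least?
the red star

(moved 0.7)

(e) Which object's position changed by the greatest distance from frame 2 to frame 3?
the red triangle

(moved 3.7; next 3.3)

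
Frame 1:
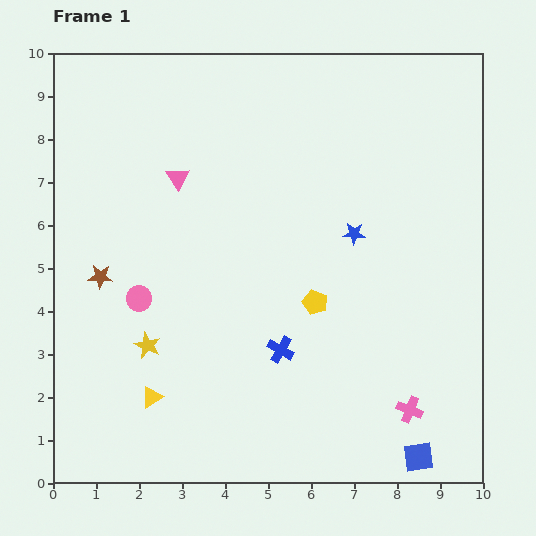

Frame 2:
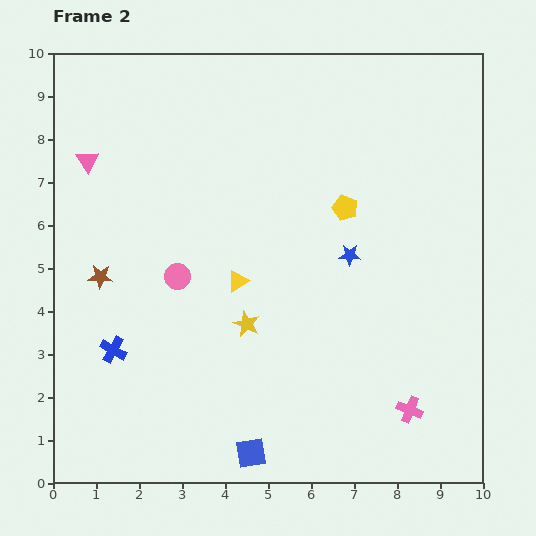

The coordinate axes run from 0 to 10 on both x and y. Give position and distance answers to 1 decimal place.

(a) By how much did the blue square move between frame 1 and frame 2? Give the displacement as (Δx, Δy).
(-3.9, 0.1)

The blue square was at (8.5, 0.6) in frame 1 and (4.6, 0.7) in frame 2.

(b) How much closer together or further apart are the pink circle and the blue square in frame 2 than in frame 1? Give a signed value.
-3.1

Distance in frame 1: 7.5. Distance in frame 2: 4.4.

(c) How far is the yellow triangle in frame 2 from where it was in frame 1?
3.4

The yellow triangle moved from (2.3, 2.0) to (4.3, 4.7), a distance of √(2.0² + 2.7²) ≈ 3.4.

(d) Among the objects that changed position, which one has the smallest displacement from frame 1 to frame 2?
the blue star

(moved 0.5)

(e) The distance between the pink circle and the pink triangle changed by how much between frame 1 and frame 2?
+0.5

Distance in frame 1: 2.9. Distance in frame 2: 3.4.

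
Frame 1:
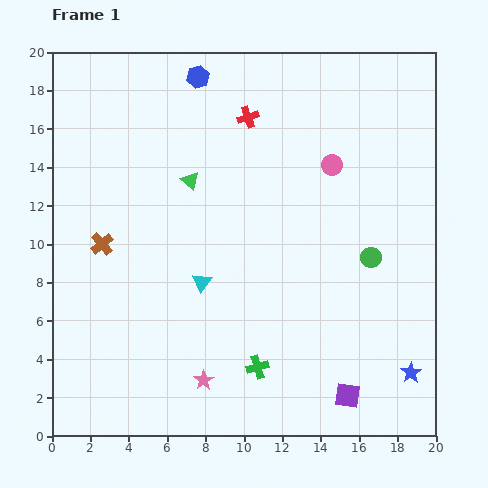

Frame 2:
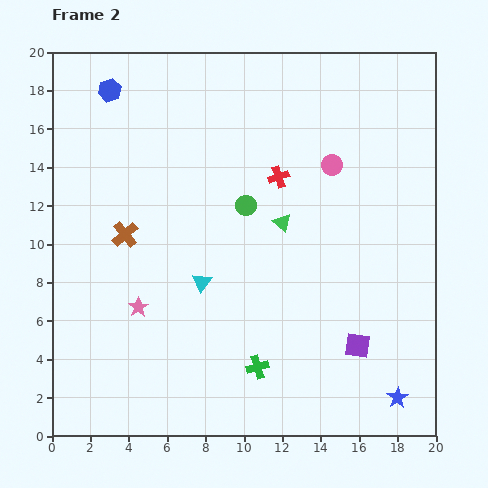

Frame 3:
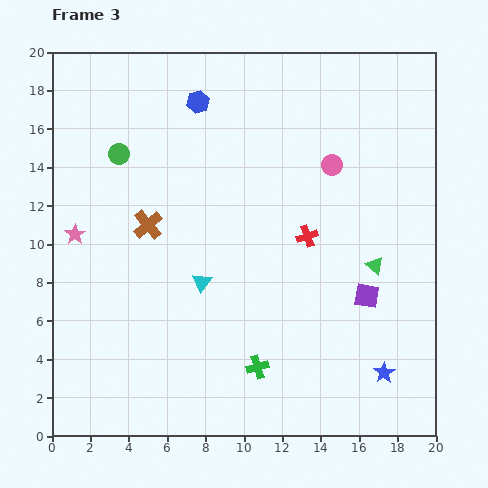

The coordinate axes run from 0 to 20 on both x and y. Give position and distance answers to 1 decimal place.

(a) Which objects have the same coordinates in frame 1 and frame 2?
the cyan triangle, the green cross, the pink circle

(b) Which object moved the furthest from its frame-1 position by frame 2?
the green circle

(moved 7.0; next 5.3)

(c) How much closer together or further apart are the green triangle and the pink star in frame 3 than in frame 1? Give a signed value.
+5.3

Distance in frame 1: 10.4. Distance in frame 3: 15.7.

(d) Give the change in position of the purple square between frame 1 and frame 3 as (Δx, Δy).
(1.0, 5.2)

The purple square was at (15.4, 2.1) in frame 1 and (16.4, 7.3) in frame 3.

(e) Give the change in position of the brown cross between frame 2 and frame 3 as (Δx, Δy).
(1.2, 0.5)

The brown cross was at (3.8, 10.5) in frame 2 and (5.0, 11.0) in frame 3.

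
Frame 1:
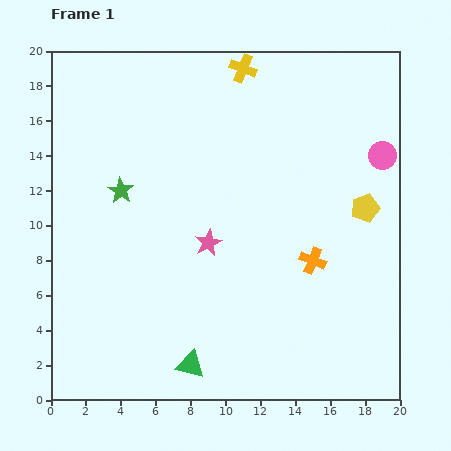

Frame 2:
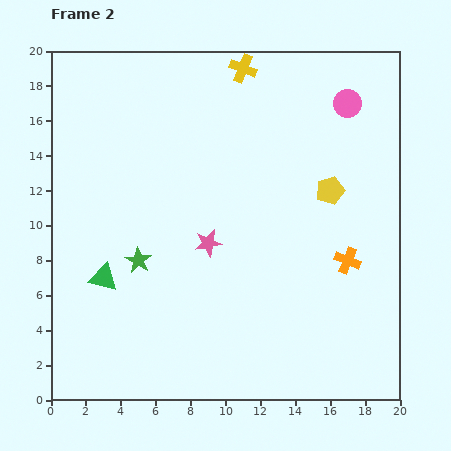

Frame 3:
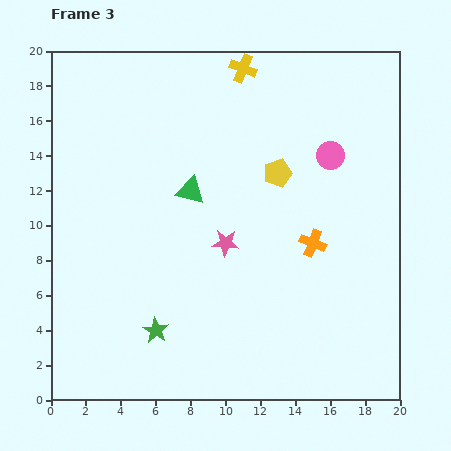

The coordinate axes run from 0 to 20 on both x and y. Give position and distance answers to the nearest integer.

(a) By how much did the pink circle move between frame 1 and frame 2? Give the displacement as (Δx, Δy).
(-2, 3)

The pink circle was at (19, 14) in frame 1 and (17, 17) in frame 2.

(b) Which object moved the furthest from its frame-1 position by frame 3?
the green triangle

(moved 10; next 8)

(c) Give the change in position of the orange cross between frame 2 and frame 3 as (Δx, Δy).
(-2, 1)

The orange cross was at (17, 8) in frame 2 and (15, 9) in frame 3.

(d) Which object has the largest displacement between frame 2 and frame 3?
the green triangle

(moved 7; next 4)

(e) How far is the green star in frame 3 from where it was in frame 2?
4

The green star moved from (5, 8) to (6, 4), a distance of √(1² + 4²) ≈ 4.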